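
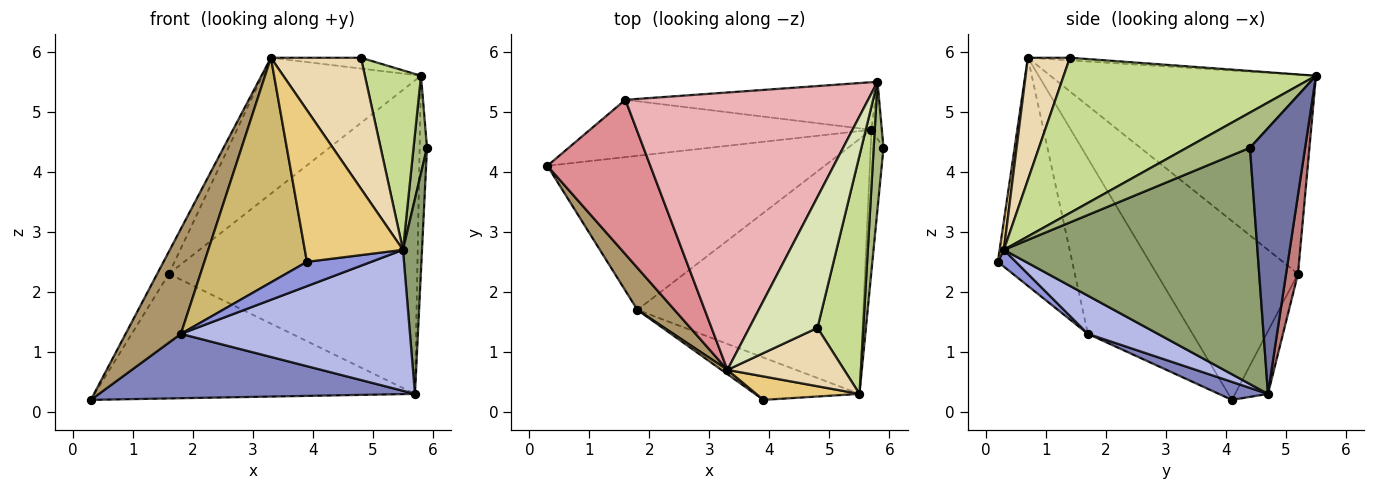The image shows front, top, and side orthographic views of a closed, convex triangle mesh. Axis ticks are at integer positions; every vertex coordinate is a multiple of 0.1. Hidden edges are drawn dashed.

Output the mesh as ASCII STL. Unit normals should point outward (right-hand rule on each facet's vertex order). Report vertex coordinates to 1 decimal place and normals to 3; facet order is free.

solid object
 facet normal 0.990 0.132 -0.039
  outer loop
   vertex 5.8 5.5 5.6
   vertex 5.9 4.4 4.4
   vertex 5.7 4.7 0.3
  endloop
 endfacet
 facet normal 0.060 -0.385 -0.921
  outer loop
   vertex 1.8 1.7 1.3
   vertex 0.3 4.1 0.2
   vertex 5.7 4.7 0.3
  endloop
 endfacet
 facet normal 0.138 -0.494 -0.859
  outer loop
   vertex 5.5 0.3 2.7
   vertex 3.9 0.2 2.5
   vertex 1.8 1.7 1.3
  endloop
 endfacet
 facet normal 0.146 -0.479 -0.866
  outer loop
   vertex 5.5 0.3 2.7
   vertex 1.8 1.7 1.3
   vertex 5.7 4.7 0.3
  endloop
 endfacet
 facet normal 0.996 -0.075 -0.054
  outer loop
   vertex 5.5 0.3 2.7
   vertex 5.7 4.7 0.3
   vertex 5.9 4.4 4.4
  endloop
 endfacet
 facet normal 0.944 -0.201 0.263
  outer loop
   vertex 5.5 0.3 2.7
   vertex 5.9 4.4 4.4
   vertex 5.8 5.5 5.6
  endloop
 endfacet
 facet normal 0.938 -0.209 0.277
  outer loop
   vertex 5.5 0.3 2.7
   vertex 5.8 5.5 5.6
   vertex 4.8 1.4 5.9
  endloop
 endfacet
 facet normal -0.038 0.082 0.996
  outer loop
   vertex 3.3 0.7 5.9
   vertex 4.8 1.4 5.9
   vertex 5.8 5.5 5.6
  endloop
 endfacet
 facet normal -0.869 -0.459 0.184
  outer loop
   vertex 3.3 0.7 5.9
   vertex 0.3 4.1 0.2
   vertex 1.8 1.7 1.3
  endloop
 endfacet
 facet normal -0.587 -0.809 0.015
  outer loop
   vertex 3.3 0.7 5.9
   vertex 1.8 1.7 1.3
   vertex 3.9 0.2 2.5
  endloop
 endfacet
 facet normal 0.043 -0.987 0.153
  outer loop
   vertex 3.3 0.7 5.9
   vertex 3.9 0.2 2.5
   vertex 5.5 0.3 2.7
  endloop
 endfacet
 facet normal 0.392 -0.840 0.375
  outer loop
   vertex 3.3 0.7 5.9
   vertex 5.5 0.3 2.7
   vertex 4.8 1.4 5.9
  endloop
 endfacet
 facet normal -0.093 0.904 -0.416
  outer loop
   vertex 1.6 5.2 2.3
   vertex 5.7 4.7 0.3
   vertex 0.3 4.1 0.2
  endloop
 endfacet
 facet normal 0.047 0.988 -0.150
  outer loop
   vertex 1.6 5.2 2.3
   vertex 5.8 5.5 5.6
   vertex 5.7 4.7 0.3
  endloop
 endfacet
 facet normal -0.864 0.072 0.498
  outer loop
   vertex 1.6 5.2 2.3
   vertex 0.3 4.1 0.2
   vertex 3.3 0.7 5.9
  endloop
 endfacet
 facet normal -0.593 0.354 0.723
  outer loop
   vertex 1.6 5.2 2.3
   vertex 3.3 0.7 5.9
   vertex 5.8 5.5 5.6
  endloop
 endfacet
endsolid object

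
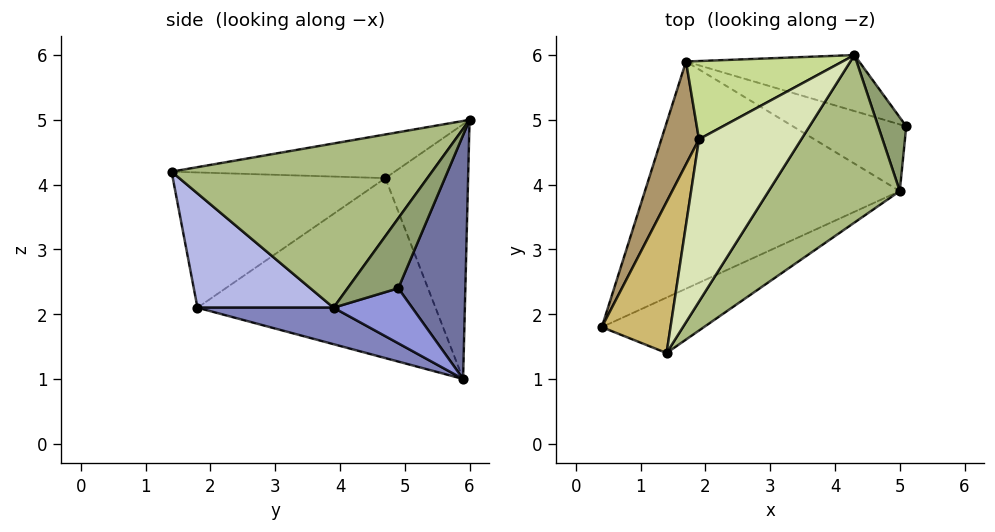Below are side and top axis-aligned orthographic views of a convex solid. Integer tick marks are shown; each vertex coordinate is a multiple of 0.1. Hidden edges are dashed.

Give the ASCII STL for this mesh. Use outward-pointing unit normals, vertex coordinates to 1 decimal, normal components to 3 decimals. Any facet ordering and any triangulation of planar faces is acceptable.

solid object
 facet normal 0.370 0.891 -0.263
  outer loop
   vertex 4.3 6.0 5.0
   vertex 5.1 4.9 2.4
   vertex 1.7 5.9 1.0
  endloop
 endfacet
 facet normal 0.135 -0.297 -0.945
  outer loop
   vertex 5.0 3.9 2.1
   vertex 0.4 1.8 2.1
   vertex 1.7 5.9 1.0
  endloop
 endfacet
 facet normal 0.426 0.221 -0.877
  outer loop
   vertex 5.0 3.9 2.1
   vertex 1.7 5.9 1.0
   vertex 5.1 4.9 2.4
  endloop
 endfacet
 facet normal 0.389 -0.853 -0.348
  outer loop
   vertex 5.0 3.9 2.1
   vertex 1.4 1.4 4.2
   vertex 0.4 1.8 2.1
  endloop
 endfacet
 facet normal 0.909 -0.200 0.365
  outer loop
   vertex 5.0 3.9 2.1
   vertex 5.1 4.9 2.4
   vertex 4.3 6.0 5.0
  endloop
 endfacet
 facet normal 0.670 -0.515 0.535
  outer loop
   vertex 5.0 3.9 2.1
   vertex 4.3 6.0 5.0
   vertex 1.4 1.4 4.2
  endloop
 endfacet
 facet normal -0.543 0.771 0.333
  outer loop
   vertex 1.9 4.7 4.1
   vertex 4.3 6.0 5.0
   vertex 1.7 5.9 1.0
  endloop
 endfacet
 facet normal -0.391 0.087 0.916
  outer loop
   vertex 1.9 4.7 4.1
   vertex 1.4 1.4 4.2
   vertex 4.3 6.0 5.0
  endloop
 endfacet
 facet normal -0.919 0.343 0.192
  outer loop
   vertex 1.9 4.7 4.1
   vertex 1.7 5.9 1.0
   vertex 0.4 1.8 2.1
  endloop
 endfacet
 facet normal -0.882 0.147 0.448
  outer loop
   vertex 1.9 4.7 4.1
   vertex 0.4 1.8 2.1
   vertex 1.4 1.4 4.2
  endloop
 endfacet
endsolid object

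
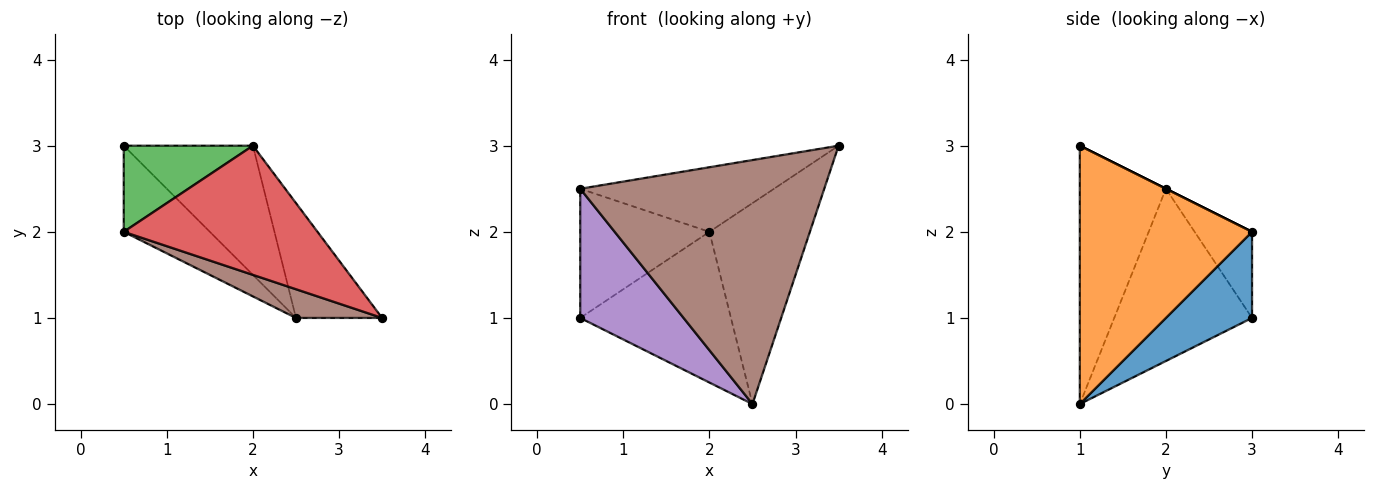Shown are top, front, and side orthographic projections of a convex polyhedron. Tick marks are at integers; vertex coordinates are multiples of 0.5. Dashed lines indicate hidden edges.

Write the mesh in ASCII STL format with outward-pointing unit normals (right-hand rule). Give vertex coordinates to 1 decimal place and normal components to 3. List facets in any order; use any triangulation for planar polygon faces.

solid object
 facet normal 0.398 0.697 -0.597
  outer loop
   vertex 2.5 1.0 0.0
   vertex 0.5 3.0 1.0
   vertex 2.0 3.0 2.0
  endloop
 endfacet
 facet normal 0.830 0.484 -0.277
  outer loop
   vertex 2.5 1.0 0.0
   vertex 2.0 3.0 2.0
   vertex 3.5 1.0 3.0
  endloop
 endfacet
 facet normal -0.347 0.780 0.520
  outer loop
   vertex 0.5 2.0 2.5
   vertex 2.0 3.0 2.0
   vertex 0.5 3.0 1.0
  endloop
 endfacet
 facet normal 0.000 0.447 0.894
  outer loop
   vertex 0.5 2.0 2.5
   vertex 3.5 1.0 3.0
   vertex 2.0 3.0 2.0
  endloop
 endfacet
 facet normal -0.743 -0.557 -0.371
  outer loop
   vertex 0.5 2.0 2.5
   vertex 0.5 3.0 1.0
   vertex 2.5 1.0 0.0
  endloop
 endfacet
 facet normal -0.331 -0.937 0.110
  outer loop
   vertex 0.5 2.0 2.5
   vertex 2.5 1.0 0.0
   vertex 3.5 1.0 3.0
  endloop
 endfacet
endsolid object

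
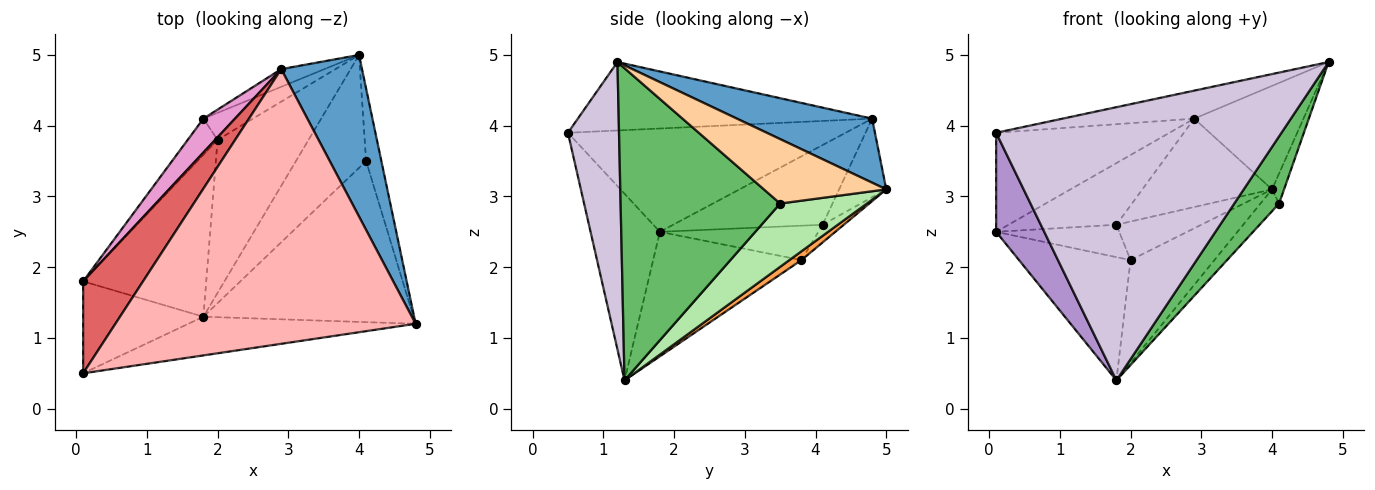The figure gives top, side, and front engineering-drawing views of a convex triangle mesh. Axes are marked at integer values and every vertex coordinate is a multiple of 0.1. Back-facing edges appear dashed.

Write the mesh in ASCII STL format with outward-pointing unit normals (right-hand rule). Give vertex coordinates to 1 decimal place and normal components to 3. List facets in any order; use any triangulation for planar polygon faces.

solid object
 facet normal 0.555 0.449 0.700
  outer loop
   vertex 2.9 4.8 4.1
   vertex 4.8 1.2 4.9
   vertex 4.0 5.0 3.1
  endloop
 endfacet
 facet normal -0.627 0.472 -0.620
  outer loop
   vertex 2.0 3.8 2.1
   vertex 1.8 1.3 0.4
   vertex 0.1 1.8 2.5
  endloop
 endfacet
 facet normal 0.080 0.556 -0.827
  outer loop
   vertex 2.0 3.8 2.1
   vertex 4.0 5.0 3.1
   vertex 1.8 1.3 0.4
  endloop
 endfacet
 facet normal 0.969 0.095 -0.230
  outer loop
   vertex 4.1 3.5 2.9
   vertex 4.0 5.0 3.1
   vertex 4.8 1.2 4.9
  endloop
 endfacet
 facet normal 0.808 -0.227 -0.544
  outer loop
   vertex 4.1 3.5 2.9
   vertex 4.8 1.2 4.9
   vertex 1.8 1.3 0.4
  endloop
 endfacet
 facet normal 0.663 0.142 -0.735
  outer loop
   vertex 4.1 3.5 2.9
   vertex 1.8 1.3 0.4
   vertex 4.0 5.0 3.1
  endloop
 endfacet
 facet normal -0.761 0.475 0.441
  outer loop
   vertex 0.1 0.5 3.9
   vertex 2.9 4.8 4.1
   vertex 0.1 1.8 2.5
  endloop
 endfacet
 facet normal -0.221 0.099 0.970
  outer loop
   vertex 0.1 0.5 3.9
   vertex 4.8 1.2 4.9
   vertex 2.9 4.8 4.1
  endloop
 endfacet
 facet normal -0.726 -0.504 -0.468
  outer loop
   vertex 0.1 0.5 3.9
   vertex 0.1 1.8 2.5
   vertex 1.8 1.3 0.4
  endloop
 endfacet
 facet normal 0.175 -0.975 -0.138
  outer loop
   vertex 0.1 0.5 3.9
   vertex 1.8 1.3 0.4
   vertex 4.8 1.2 4.9
  endloop
 endfacet
 facet normal -0.336 0.924 -0.185
  outer loop
   vertex 1.8 4.1 2.6
   vertex 2.9 4.8 4.1
   vertex 4.0 5.0 3.1
  endloop
 endfacet
 facet normal -0.201 0.803 -0.562
  outer loop
   vertex 1.8 4.1 2.6
   vertex 4.0 5.0 3.1
   vertex 2.0 3.8 2.1
  endloop
 endfacet
 facet normal -0.772 0.557 0.306
  outer loop
   vertex 1.8 4.1 2.6
   vertex 0.1 1.8 2.5
   vertex 2.9 4.8 4.1
  endloop
 endfacet
 facet normal -0.652 0.506 -0.565
  outer loop
   vertex 1.8 4.1 2.6
   vertex 2.0 3.8 2.1
   vertex 0.1 1.8 2.5
  endloop
 endfacet
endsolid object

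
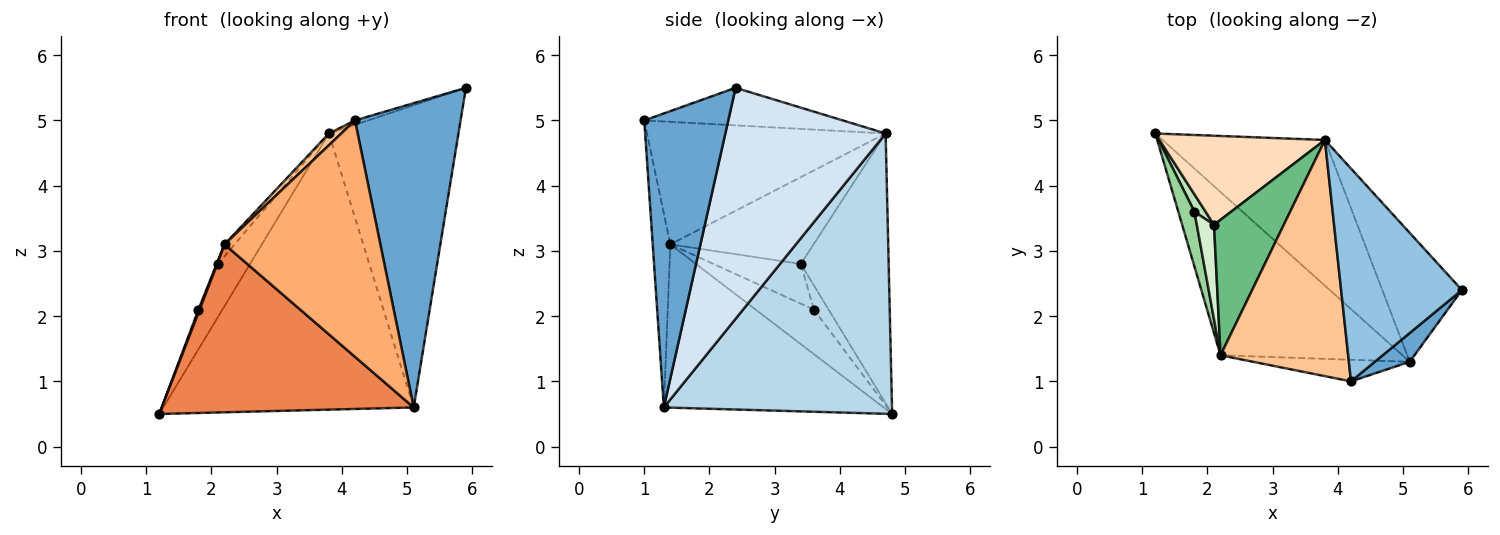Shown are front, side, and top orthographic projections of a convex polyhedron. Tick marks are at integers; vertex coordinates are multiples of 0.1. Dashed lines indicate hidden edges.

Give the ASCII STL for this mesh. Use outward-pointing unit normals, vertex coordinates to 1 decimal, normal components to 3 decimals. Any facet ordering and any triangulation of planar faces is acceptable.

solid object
 facet normal 0.621 -0.780 0.074
  outer loop
   vertex 5.1 1.3 0.6
   vertex 5.9 2.4 5.5
   vertex 4.2 1.0 5.0
  endloop
 endfacet
 facet normal -0.297 0.020 0.955
  outer loop
   vertex 3.8 4.7 4.8
   vertex 4.2 1.0 5.0
   vertex 5.9 2.4 5.5
  endloop
 endfacet
 facet normal 0.627 0.689 -0.363
  outer loop
   vertex 3.8 4.7 4.8
   vertex 5.1 1.3 0.6
   vertex 1.2 4.8 0.5
  endloop
 endfacet
 facet normal 0.751 0.607 -0.259
  outer loop
   vertex 3.8 4.7 4.8
   vertex 5.9 2.4 5.5
   vertex 5.1 1.3 0.6
  endloop
 endfacet
 facet normal -0.530 -0.608 -0.591
  outer loop
   vertex 2.2 1.4 3.1
   vertex 1.2 4.8 0.5
   vertex 5.1 1.3 0.6
  endloop
 endfacet
 facet normal -0.112 -0.990 -0.090
  outer loop
   vertex 2.2 1.4 3.1
   vertex 5.1 1.3 0.6
   vertex 4.2 1.0 5.0
  endloop
 endfacet
 facet normal -0.692 -0.036 0.721
  outer loop
   vertex 2.2 1.4 3.1
   vertex 4.2 1.0 5.0
   vertex 3.8 4.7 4.8
  endloop
 endfacet
 facet normal -0.814 0.297 0.499
  outer loop
   vertex 2.1 3.4 2.8
   vertex 3.8 4.7 4.8
   vertex 1.2 4.8 0.5
  endloop
 endfacet
 facet normal -0.778 0.055 0.626
  outer loop
   vertex 2.1 3.4 2.8
   vertex 2.2 1.4 3.1
   vertex 3.8 4.7 4.8
  endloop
 endfacet
 facet normal -0.940 -0.016 0.340
  outer loop
   vertex 1.8 3.6 2.1
   vertex 1.2 4.8 0.5
   vertex 2.2 1.4 3.1
  endloop
 endfacet
 facet normal -0.903 0.104 0.417
  outer loop
   vertex 1.8 3.6 2.1
   vertex 2.1 3.4 2.8
   vertex 1.2 4.8 0.5
  endloop
 endfacet
 facet normal -0.918 0.014 0.397
  outer loop
   vertex 1.8 3.6 2.1
   vertex 2.2 1.4 3.1
   vertex 2.1 3.4 2.8
  endloop
 endfacet
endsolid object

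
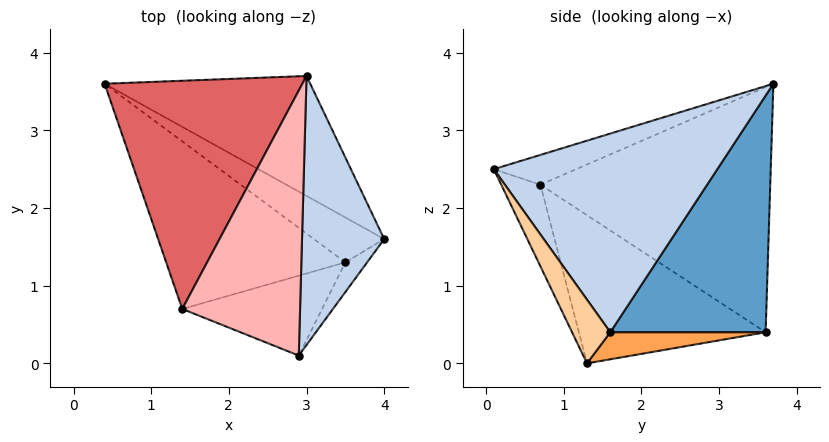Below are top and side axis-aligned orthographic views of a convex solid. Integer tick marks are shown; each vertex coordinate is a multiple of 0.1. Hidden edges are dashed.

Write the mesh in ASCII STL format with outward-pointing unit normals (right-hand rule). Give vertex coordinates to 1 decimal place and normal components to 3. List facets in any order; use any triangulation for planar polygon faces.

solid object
 facet normal 0.447 0.805 -0.389
  outer loop
   vertex 3.0 3.7 3.6
   vertex 4.0 1.6 0.4
   vertex 0.4 3.6 0.4
  endloop
 endfacet
 facet normal 0.915 -0.141 0.378
  outer loop
   vertex 3.0 3.7 3.6
   vertex 2.9 0.1 2.5
   vertex 4.0 1.6 0.4
  endloop
 endfacet
 facet normal 0.302 0.543 -0.784
  outer loop
   vertex 3.5 1.3 0.0
   vertex 0.4 3.6 0.4
   vertex 4.0 1.6 0.4
  endloop
 endfacet
 facet normal 0.622 -0.754 -0.212
  outer loop
   vertex 3.5 1.3 0.0
   vertex 4.0 1.6 0.4
   vertex 2.9 0.1 2.5
  endloop
 endfacet
 facet normal -0.516 -0.587 -0.624
  outer loop
   vertex 1.4 0.7 2.3
   vertex 0.4 3.6 0.4
   vertex 3.5 1.3 0.0
  endloop
 endfacet
 facet normal -0.273 -0.840 -0.469
  outer loop
   vertex 1.4 0.7 2.3
   vertex 3.5 1.3 0.0
   vertex 2.9 0.1 2.5
  endloop
 endfacet
 facet normal -0.770 0.142 0.622
  outer loop
   vertex 1.4 0.7 2.3
   vertex 3.0 3.7 3.6
   vertex 0.4 3.6 0.4
  endloop
 endfacet
 facet normal -0.235 -0.278 0.931
  outer loop
   vertex 1.4 0.7 2.3
   vertex 2.9 0.1 2.5
   vertex 3.0 3.7 3.6
  endloop
 endfacet
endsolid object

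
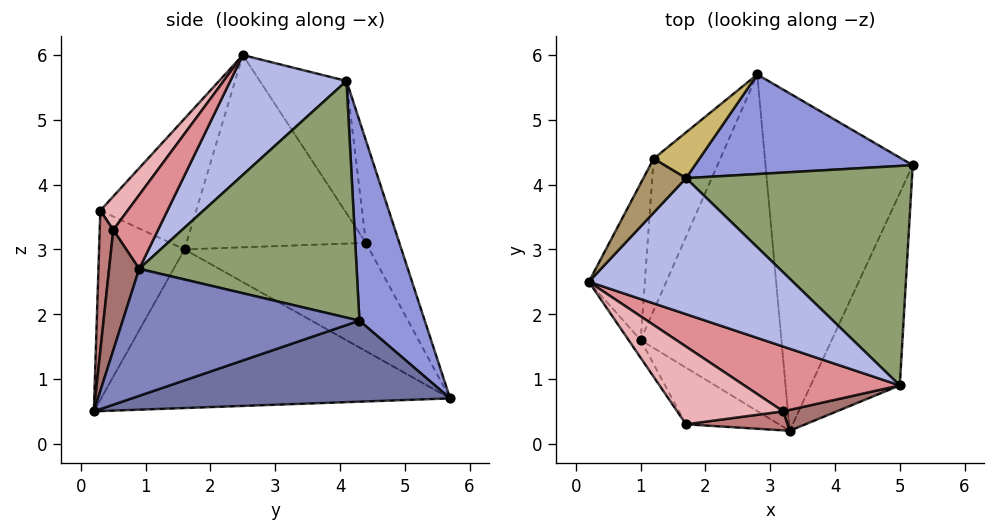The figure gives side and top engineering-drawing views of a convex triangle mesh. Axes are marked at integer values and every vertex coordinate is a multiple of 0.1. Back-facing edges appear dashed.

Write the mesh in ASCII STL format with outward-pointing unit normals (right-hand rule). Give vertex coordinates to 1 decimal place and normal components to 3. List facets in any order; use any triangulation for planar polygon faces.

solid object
 facet normal 0.481 0.075 -0.874
  outer loop
   vertex 2.8 5.7 0.7
   vertex 5.2 4.3 1.9
   vertex 3.3 0.2 0.5
  endloop
 endfacet
 facet normal 0.805 -0.180 -0.565
  outer loop
   vertex 5.0 0.9 2.7
   vertex 3.3 0.2 0.5
   vertex 5.2 4.3 1.9
  endloop
 endfacet
 facet normal 0.330 0.873 0.359
  outer loop
   vertex 1.7 4.1 5.6
   vertex 5.2 4.3 1.9
   vertex 2.8 5.7 0.7
  endloop
 endfacet
 facet normal 0.490 -0.251 0.835
  outer loop
   vertex 1.7 4.1 5.6
   vertex 0.2 2.5 6.0
   vertex 5.0 0.9 2.7
  endloop
 endfacet
 facet normal 0.718 0.119 0.686
  outer loop
   vertex 1.7 4.1 5.6
   vertex 5.0 0.9 2.7
   vertex 5.2 4.3 1.9
  endloop
 endfacet
 facet normal -0.747 -0.044 -0.663
  outer loop
   vertex 1.0 1.6 3.0
   vertex 2.8 5.7 0.7
   vertex 3.3 0.2 0.5
  endloop
 endfacet
 facet normal -0.862 -0.501 -0.080
  outer loop
   vertex 1.7 0.3 3.6
   vertex 0.2 2.5 6.0
   vertex 1.0 1.6 3.0
  endloop
 endfacet
 facet normal -0.740 -0.566 -0.364
  outer loop
   vertex 1.7 0.3 3.6
   vertex 1.0 1.6 3.0
   vertex 3.3 0.2 0.5
  endloop
 endfacet
 facet normal -0.684 0.696 0.220
  outer loop
   vertex 1.2 4.4 3.1
   vertex 0.2 2.5 6.0
   vertex 1.7 4.1 5.6
  endloop
 endfacet
 facet normal -0.429 0.883 0.192
  outer loop
   vertex 1.2 4.4 3.1
   vertex 1.7 4.1 5.6
   vertex 2.8 5.7 0.7
  endloop
 endfacet
 facet normal -0.957 0.078 -0.279
  outer loop
   vertex 1.2 4.4 3.1
   vertex 1.0 1.6 3.0
   vertex 0.2 2.5 6.0
  endloop
 endfacet
 facet normal -0.849 0.079 -0.523
  outer loop
   vertex 1.2 4.4 3.1
   vertex 2.8 5.7 0.7
   vertex 1.0 1.6 3.0
  endloop
 endfacet
 facet normal 0.251 -0.961 0.112
  outer loop
   vertex 3.2 0.5 3.3
   vertex 3.3 0.2 0.5
   vertex 5.0 0.9 2.7
  endloop
 endfacet
 facet normal 0.153 -0.982 0.111
  outer loop
   vertex 3.2 0.5 3.3
   vertex 1.7 0.3 3.6
   vertex 3.3 0.2 0.5
  endloop
 endfacet
 facet normal 0.372 -0.499 0.783
  outer loop
   vertex 3.2 0.5 3.3
   vertex 5.0 0.9 2.7
   vertex 0.2 2.5 6.0
  endloop
 endfacet
 facet normal 0.232 -0.641 0.732
  outer loop
   vertex 3.2 0.5 3.3
   vertex 0.2 2.5 6.0
   vertex 1.7 0.3 3.6
  endloop
 endfacet
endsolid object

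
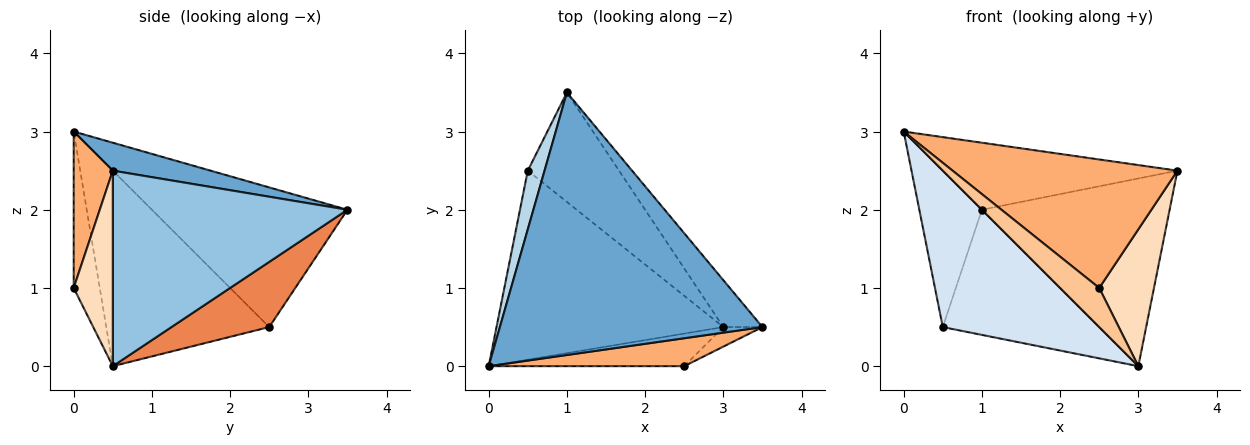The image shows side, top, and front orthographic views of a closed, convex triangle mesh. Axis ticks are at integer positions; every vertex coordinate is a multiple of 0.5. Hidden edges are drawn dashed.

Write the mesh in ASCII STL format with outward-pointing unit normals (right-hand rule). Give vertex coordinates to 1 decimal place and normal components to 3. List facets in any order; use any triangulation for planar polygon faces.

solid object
 facet normal 0.103 0.246 0.964
  outer loop
   vertex 1.0 3.5 2.0
   vertex 0.0 0.0 3.0
   vertex 3.5 0.5 2.5
  endloop
 endfacet
 facet normal 0.772 0.617 -0.154
  outer loop
   vertex 3.0 0.5 0.0
   vertex 1.0 3.5 2.0
   vertex 3.5 0.5 2.5
  endloop
 endfacet
 facet normal -0.946 0.303 0.114
  outer loop
   vertex 0.5 2.5 0.5
   vertex 0.0 0.0 3.0
   vertex 1.0 3.5 2.0
  endloop
 endfacet
 facet normal -0.553 -0.531 -0.642
  outer loop
   vertex 0.5 2.5 0.5
   vertex 3.0 0.5 0.0
   vertex 0.0 0.0 3.0
  endloop
 endfacet
 facet normal 0.426 0.681 -0.596
  outer loop
   vertex 0.5 2.5 0.5
   vertex 1.0 3.5 2.0
   vertex 3.0 0.5 0.0
  endloop
 endfacet
 facet normal 0.168 -0.963 0.209
  outer loop
   vertex 2.5 0.0 1.0
   vertex 3.5 0.5 2.5
   vertex 0.0 0.0 3.0
  endloop
 endfacet
 facet normal -0.456 -0.684 -0.570
  outer loop
   vertex 2.5 0.0 1.0
   vertex 0.0 0.0 3.0
   vertex 3.0 0.5 0.0
  endloop
 endfacet
 facet normal 0.577 -0.808 -0.115
  outer loop
   vertex 2.5 0.0 1.0
   vertex 3.0 0.5 0.0
   vertex 3.5 0.5 2.5
  endloop
 endfacet
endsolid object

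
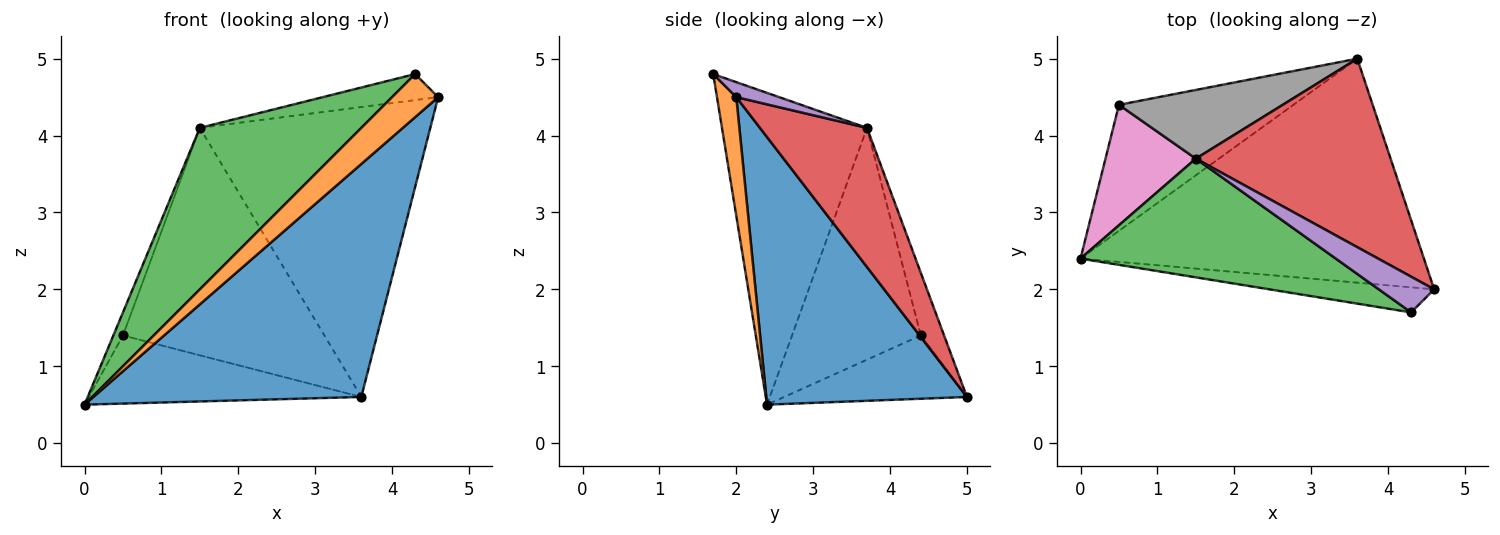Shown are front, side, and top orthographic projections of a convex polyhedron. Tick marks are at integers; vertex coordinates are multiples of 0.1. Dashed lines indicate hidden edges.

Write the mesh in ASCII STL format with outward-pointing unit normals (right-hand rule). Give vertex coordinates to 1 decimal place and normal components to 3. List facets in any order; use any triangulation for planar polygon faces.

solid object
 facet normal 0.475 -0.634 -0.610
  outer loop
   vertex 3.6 5.0 0.6
   vertex 4.6 2.0 4.5
   vertex 0.0 2.4 0.5
  endloop
 endfacet
 facet normal 0.340 -0.813 -0.473
  outer loop
   vertex 4.3 1.7 4.8
   vertex 0.0 2.4 0.5
   vertex 4.6 2.0 4.5
  endloop
 endfacet
 facet normal -0.586 -0.653 0.480
  outer loop
   vertex 1.5 3.7 4.1
   vertex 0.0 2.4 0.5
   vertex 4.3 1.7 4.8
  endloop
 endfacet
 facet normal 0.363 0.781 0.508
  outer loop
   vertex 1.5 3.7 4.1
   vertex 4.6 2.0 4.5
   vertex 3.6 5.0 0.6
  endloop
 endfacet
 facet normal 0.214 0.576 0.789
  outer loop
   vertex 1.5 3.7 4.1
   vertex 4.3 1.7 4.8
   vertex 4.6 2.0 4.5
  endloop
 endfacet
 facet normal -0.304 0.453 -0.838
  outer loop
   vertex 0.5 4.4 1.4
   vertex 3.6 5.0 0.6
   vertex 0.0 2.4 0.5
  endloop
 endfacet
 facet normal -0.929 0.069 0.362
  outer loop
   vertex 0.5 4.4 1.4
   vertex 0.0 2.4 0.5
   vertex 1.5 3.7 4.1
  endloop
 endfacet
 facet normal -0.110 0.951 0.287
  outer loop
   vertex 0.5 4.4 1.4
   vertex 1.5 3.7 4.1
   vertex 3.6 5.0 0.6
  endloop
 endfacet
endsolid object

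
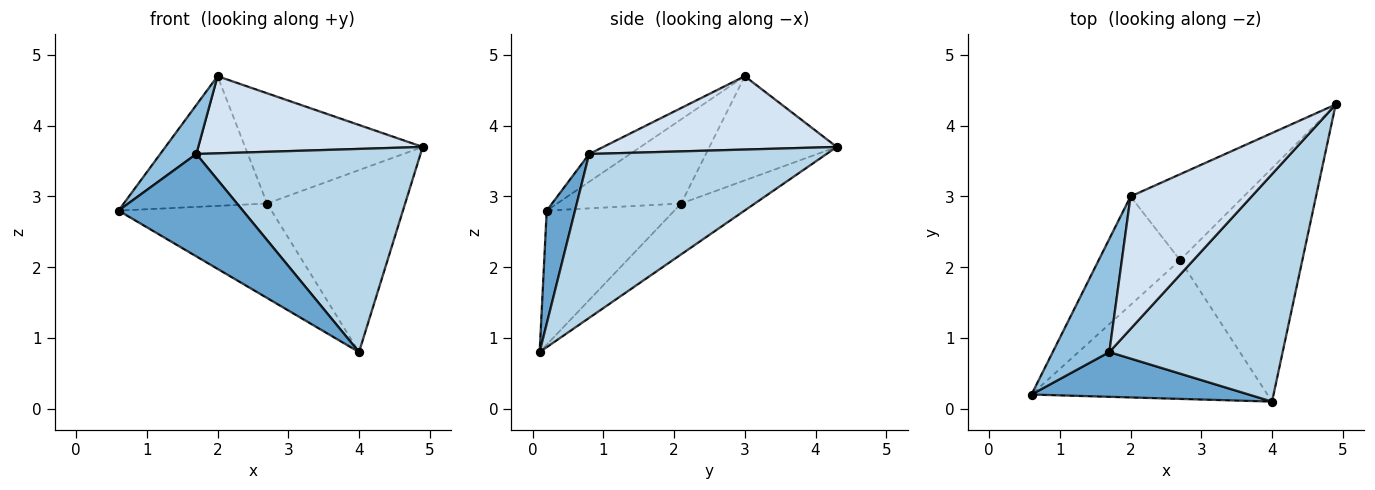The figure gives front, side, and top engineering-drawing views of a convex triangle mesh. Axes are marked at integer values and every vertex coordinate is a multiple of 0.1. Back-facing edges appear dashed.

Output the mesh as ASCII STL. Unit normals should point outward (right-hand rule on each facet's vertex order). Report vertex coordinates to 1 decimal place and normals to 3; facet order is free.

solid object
 facet normal 0.204 -0.897 0.392
  outer loop
   vertex 1.7 0.8 3.6
   vertex 0.6 0.2 2.8
   vertex 4.0 0.1 0.8
  endloop
 endfacet
 facet normal -0.411 -0.362 0.837
  outer loop
   vertex 1.7 0.8 3.6
   vertex 2.0 3.0 4.7
   vertex 0.6 0.2 2.8
  endloop
 endfacet
 facet normal 0.576 -0.544 0.610
  outer loop
   vertex 1.7 0.8 3.6
   vertex 4.0 0.1 0.8
   vertex 4.9 4.3 3.7
  endloop
 endfacet
 facet normal 0.464 -0.446 0.765
  outer loop
   vertex 1.7 0.8 3.6
   vertex 4.9 4.3 3.7
   vertex 2.0 3.0 4.7
  endloop
 endfacet
 facet normal -0.425 0.509 -0.748
  outer loop
   vertex 2.7 2.1 2.9
   vertex 4.0 0.1 0.8
   vertex 0.6 0.2 2.8
  endloop
 endfacet
 facet normal -0.312 0.584 -0.749
  outer loop
   vertex 2.7 2.1 2.9
   vertex 4.9 4.3 3.7
   vertex 4.0 0.1 0.8
  endloop
 endfacet
 facet normal -0.553 0.639 -0.535
  outer loop
   vertex 2.7 2.1 2.9
   vertex 0.6 0.2 2.8
   vertex 2.0 3.0 4.7
  endloop
 endfacet
 facet normal -0.492 0.687 -0.535
  outer loop
   vertex 2.7 2.1 2.9
   vertex 2.0 3.0 4.7
   vertex 4.9 4.3 3.7
  endloop
 endfacet
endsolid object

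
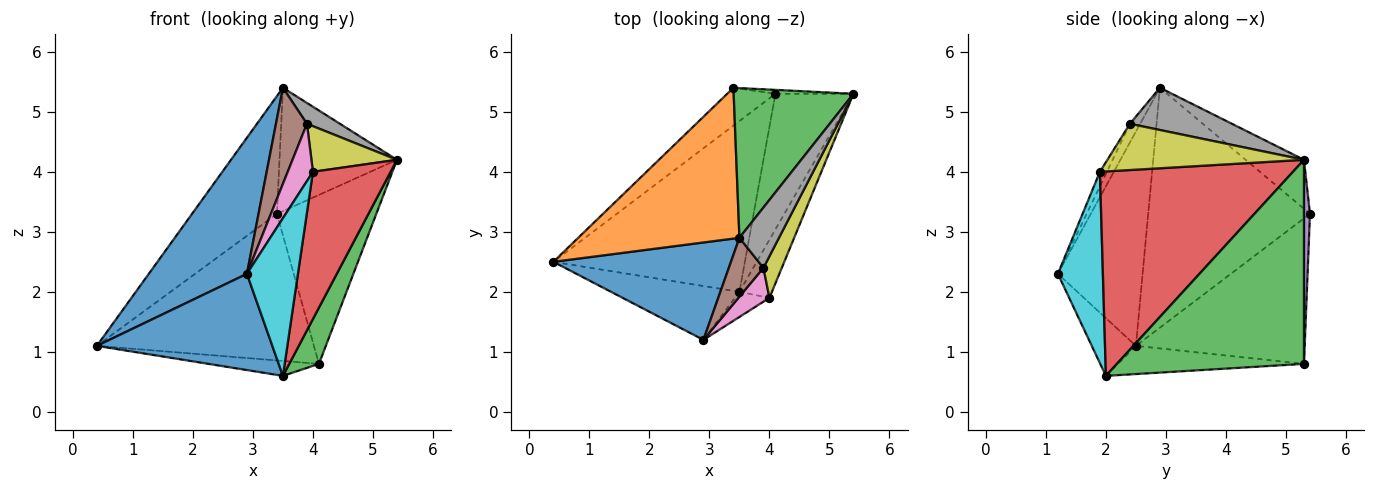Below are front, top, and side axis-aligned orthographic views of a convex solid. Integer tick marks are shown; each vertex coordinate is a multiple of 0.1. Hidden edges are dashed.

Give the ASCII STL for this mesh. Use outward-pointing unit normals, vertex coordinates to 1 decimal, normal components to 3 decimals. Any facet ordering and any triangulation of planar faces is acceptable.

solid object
 facet normal -0.575 -0.666 0.476
  outer loop
   vertex 3.5 2.9 5.4
   vertex 0.4 2.5 1.1
   vertex 2.9 1.2 2.3
  endloop
 endfacet
 facet normal -0.761 0.399 0.511
  outer loop
   vertex 3.4 5.4 3.3
   vertex 0.4 2.5 1.1
   vertex 3.5 2.9 5.4
  endloop
 endfacet
 facet normal -0.301 0.606 0.736
  outer loop
   vertex 3.4 5.4 3.3
   vertex 3.5 2.9 5.4
   vertex 5.4 5.3 4.2
  endloop
 endfacet
 facet normal -0.602 0.774 -0.199
  outer loop
   vertex 3.4 5.4 3.3
   vertex 4.1 5.3 0.8
   vertex 0.4 2.5 1.1
  endloop
 endfacet
 facet normal 0.060 0.998 -0.023
  outer loop
   vertex 3.4 5.4 3.3
   vertex 5.4 5.3 4.2
   vertex 4.1 5.3 0.8
  endloop
 endfacet
 facet normal -0.272 -0.821 0.503
  outer loop
   vertex 3.9 2.4 4.8
   vertex 3.5 2.9 5.4
   vertex 2.9 1.2 2.3
  endloop
 endfacet
 facet normal -0.231 -0.838 0.495
  outer loop
   vertex 3.9 2.4 4.8
   vertex 2.9 1.2 2.3
   vertex 4.0 1.9 4.0
  endloop
 endfacet
 facet normal 0.710 -0.230 0.665
  outer loop
   vertex 3.9 2.4 4.8
   vertex 5.4 5.3 4.2
   vertex 3.5 2.9 5.4
  endloop
 endfacet
 facet normal 0.862 -0.375 0.342
  outer loop
   vertex 3.9 2.4 4.8
   vertex 4.0 1.9 4.0
   vertex 5.4 5.3 4.2
  endloop
 endfacet
 facet normal 0.657 -0.745 -0.119
  outer loop
   vertex 3.5 2.0 0.6
   vertex 4.0 1.9 4.0
   vertex 2.9 1.2 2.3
  endloop
 endfacet
 facet normal -0.214 -0.852 -0.477
  outer loop
   vertex 3.5 2.0 0.6
   vertex 2.9 1.2 2.3
   vertex 0.4 2.5 1.1
  endloop
 endfacet
 facet normal -0.145 0.086 -0.986
  outer loop
   vertex 3.5 2.0 0.6
   vertex 0.4 2.5 1.1
   vertex 4.1 5.3 0.8
  endloop
 endfacet
 facet normal 0.924 -0.147 -0.353
  outer loop
   vertex 3.5 2.0 0.6
   vertex 4.1 5.3 0.8
   vertex 5.4 5.3 4.2
  endloop
 endfacet
 facet normal 0.918 -0.369 -0.146
  outer loop
   vertex 3.5 2.0 0.6
   vertex 5.4 5.3 4.2
   vertex 4.0 1.9 4.0
  endloop
 endfacet
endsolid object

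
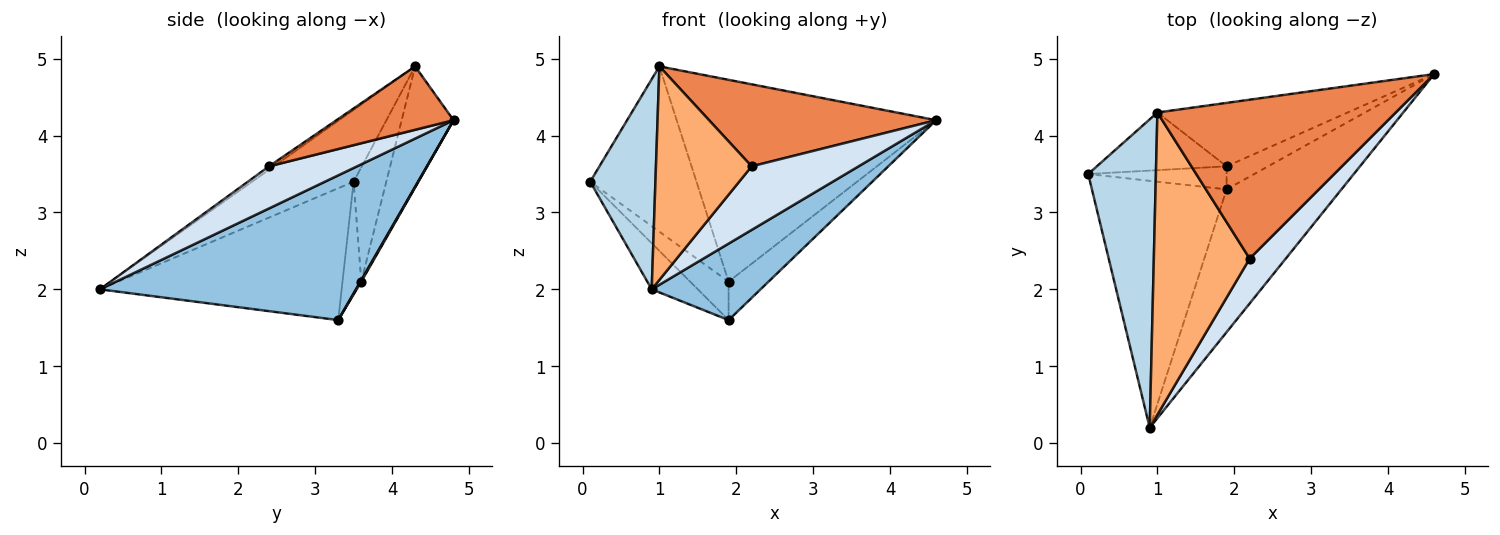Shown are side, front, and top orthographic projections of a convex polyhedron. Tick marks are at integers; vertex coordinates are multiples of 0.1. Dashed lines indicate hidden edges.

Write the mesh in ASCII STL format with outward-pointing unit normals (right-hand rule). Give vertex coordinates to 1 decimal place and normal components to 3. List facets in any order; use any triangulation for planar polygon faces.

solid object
 facet normal -0.693 0.132 -0.708
  outer loop
   vertex 1.9 3.3 1.6
   vertex 0.9 0.2 2.0
   vertex 0.1 3.5 3.4
  endloop
 endfacet
 facet normal 0.743 -0.316 -0.590
  outer loop
   vertex 1.9 3.3 1.6
   vertex 4.6 4.8 4.2
   vertex 0.9 0.2 2.0
  endloop
 endfacet
 facet normal -0.659 -0.423 0.621
  outer loop
   vertex 1.0 4.3 4.9
   vertex 0.1 3.5 3.4
   vertex 0.9 0.2 2.0
  endloop
 endfacet
 facet normal 0.558 -0.678 0.478
  outer loop
   vertex 2.2 2.4 3.6
   vertex 0.9 0.2 2.0
   vertex 4.6 4.8 4.2
  endloop
 endfacet
 facet normal 0.230 -0.446 0.865
  outer loop
   vertex 2.2 2.4 3.6
   vertex 4.6 4.8 4.2
   vertex 1.0 4.3 4.9
  endloop
 endfacet
 facet normal -0.029 -0.577 0.816
  outer loop
   vertex 2.2 2.4 3.6
   vertex 1.0 4.3 4.9
   vertex 0.9 0.2 2.0
  endloop
 endfacet
 facet normal 0.019 0.857 -0.514
  outer loop
   vertex 1.9 3.6 2.1
   vertex 4.6 4.8 4.2
   vertex 1.9 3.3 1.6
  endloop
 endfacet
 facet normal -0.187 0.937 -0.295
  outer loop
   vertex 1.9 3.6 2.1
   vertex 1.0 4.3 4.9
   vertex 4.6 4.8 4.2
  endloop
 endfacet
 facet normal -0.387 0.791 -0.474
  outer loop
   vertex 1.9 3.6 2.1
   vertex 1.9 3.3 1.6
   vertex 0.1 3.5 3.4
  endloop
 endfacet
 facet normal -0.279 0.907 -0.316
  outer loop
   vertex 1.9 3.6 2.1
   vertex 0.1 3.5 3.4
   vertex 1.0 4.3 4.9
  endloop
 endfacet
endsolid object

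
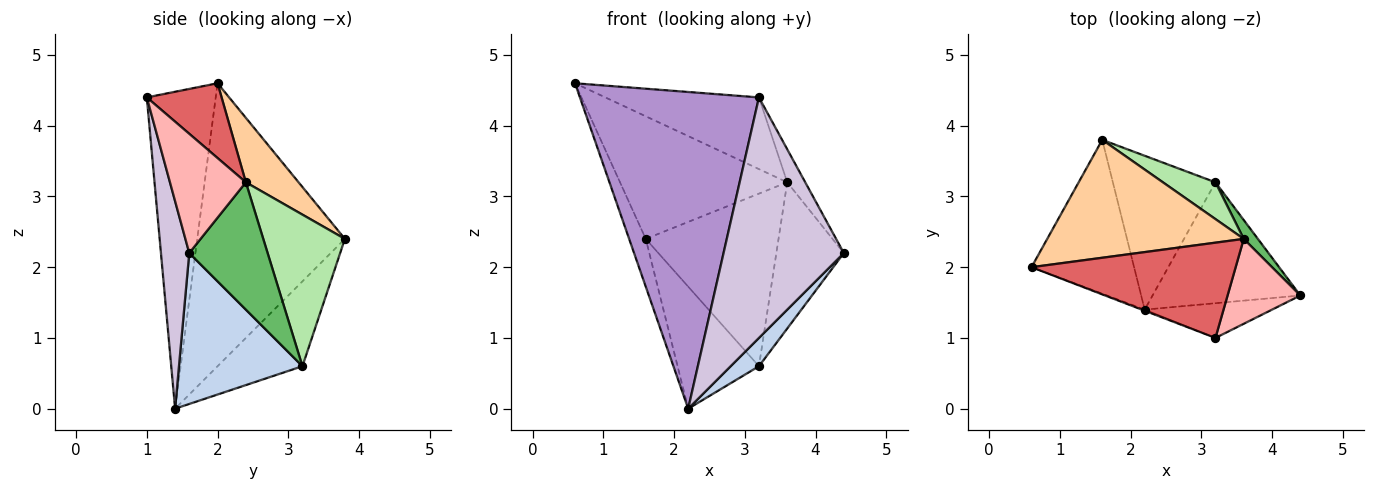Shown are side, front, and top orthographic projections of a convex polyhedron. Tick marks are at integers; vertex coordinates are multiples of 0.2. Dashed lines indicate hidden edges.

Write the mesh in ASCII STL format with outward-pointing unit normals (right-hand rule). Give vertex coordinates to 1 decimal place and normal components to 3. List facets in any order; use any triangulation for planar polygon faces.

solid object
 facet normal -0.935 0.105 -0.339
  outer loop
   vertex 2.2 1.4 0.0
   vertex 0.6 2.0 4.6
   vertex 1.6 3.8 2.4
  endloop
 endfacet
 facet normal 0.705 -0.162 -0.690
  outer loop
   vertex 3.2 3.2 0.6
   vertex 4.4 1.6 2.2
   vertex 2.2 1.4 0.0
  endloop
 endfacet
 facet normal -0.544 0.521 -0.657
  outer loop
   vertex 3.2 3.2 0.6
   vertex 2.2 1.4 0.0
   vertex 1.6 3.8 2.4
  endloop
 endfacet
 facet normal 0.222 0.703 0.676
  outer loop
   vertex 3.6 2.4 3.2
   vertex 1.6 3.8 2.4
   vertex 0.6 2.0 4.6
  endloop
 endfacet
 facet normal 0.755 0.650 0.084
  outer loop
   vertex 3.6 2.4 3.2
   vertex 4.4 1.6 2.2
   vertex 3.2 3.2 0.6
  endloop
 endfacet
 facet normal 0.515 0.838 0.179
  outer loop
   vertex 3.6 2.4 3.2
   vertex 3.2 3.2 0.6
   vertex 1.6 3.8 2.4
  endloop
 endfacet
 facet normal 0.281 0.577 0.767
  outer loop
   vertex 3.2 1.0 4.4
   vertex 3.6 2.4 3.2
   vertex 0.6 2.0 4.6
  endloop
 endfacet
 facet normal 0.837 0.199 0.510
  outer loop
   vertex 3.2 1.0 4.4
   vertex 4.4 1.6 2.2
   vertex 3.6 2.4 3.2
  endloop
 endfacet
 facet normal -0.359 -0.933 -0.003
  outer loop
   vertex 3.2 1.0 4.4
   vertex 0.6 2.0 4.6
   vertex 2.2 1.4 0.0
  endloop
 endfacet
 facet normal 0.227 -0.964 -0.139
  outer loop
   vertex 3.2 1.0 4.4
   vertex 2.2 1.4 0.0
   vertex 4.4 1.6 2.2
  endloop
 endfacet
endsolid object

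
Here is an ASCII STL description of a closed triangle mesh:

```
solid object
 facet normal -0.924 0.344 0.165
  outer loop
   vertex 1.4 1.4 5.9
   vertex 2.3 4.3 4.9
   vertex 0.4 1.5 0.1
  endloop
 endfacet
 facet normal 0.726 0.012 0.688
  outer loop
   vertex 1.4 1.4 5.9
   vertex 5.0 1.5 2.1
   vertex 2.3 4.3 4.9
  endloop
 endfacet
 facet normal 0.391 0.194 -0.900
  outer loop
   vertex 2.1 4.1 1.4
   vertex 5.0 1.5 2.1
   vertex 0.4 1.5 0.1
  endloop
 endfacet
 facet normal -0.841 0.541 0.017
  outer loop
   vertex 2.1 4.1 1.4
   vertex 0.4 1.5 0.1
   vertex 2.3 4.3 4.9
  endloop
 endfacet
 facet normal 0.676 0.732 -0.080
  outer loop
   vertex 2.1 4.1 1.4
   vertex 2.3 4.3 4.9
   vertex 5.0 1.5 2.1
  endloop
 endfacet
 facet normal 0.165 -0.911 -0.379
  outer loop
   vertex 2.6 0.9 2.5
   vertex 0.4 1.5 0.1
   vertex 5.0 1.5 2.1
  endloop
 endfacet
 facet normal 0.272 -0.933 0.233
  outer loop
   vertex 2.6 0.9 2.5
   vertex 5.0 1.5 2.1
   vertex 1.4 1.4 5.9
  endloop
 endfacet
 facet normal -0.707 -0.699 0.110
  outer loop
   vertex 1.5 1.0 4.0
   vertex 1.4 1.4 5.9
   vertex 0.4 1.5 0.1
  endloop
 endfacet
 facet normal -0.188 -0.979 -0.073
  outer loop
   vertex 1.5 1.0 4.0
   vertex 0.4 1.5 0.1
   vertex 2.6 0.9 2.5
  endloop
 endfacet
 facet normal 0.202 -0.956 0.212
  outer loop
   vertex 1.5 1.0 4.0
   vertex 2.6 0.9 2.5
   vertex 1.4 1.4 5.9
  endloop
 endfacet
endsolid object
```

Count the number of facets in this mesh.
10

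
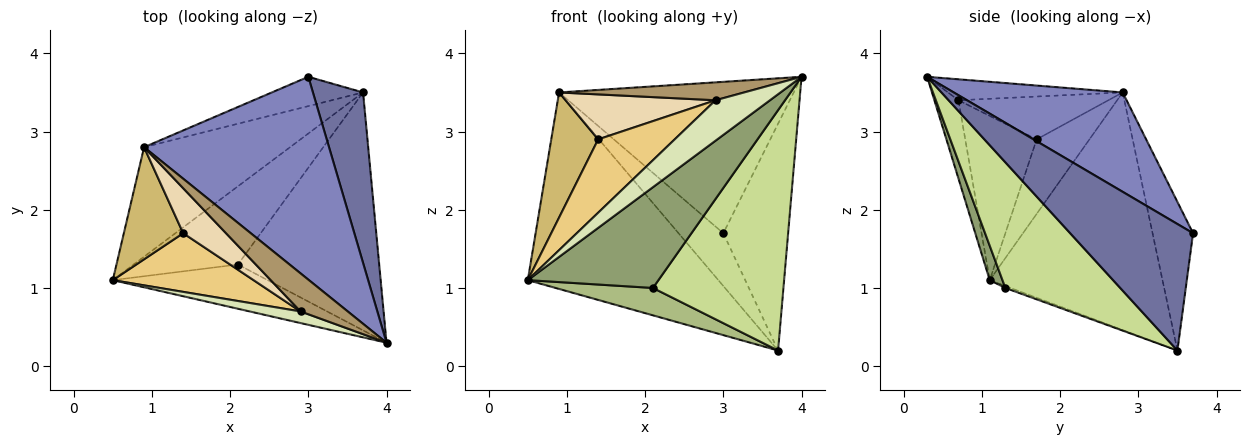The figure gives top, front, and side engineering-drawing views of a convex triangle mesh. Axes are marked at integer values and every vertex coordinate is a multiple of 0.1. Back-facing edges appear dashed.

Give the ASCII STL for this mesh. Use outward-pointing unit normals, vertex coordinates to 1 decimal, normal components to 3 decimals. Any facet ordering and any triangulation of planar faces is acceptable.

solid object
 facet normal 0.835 0.440 0.331
  outer loop
   vertex 3.7 3.5 0.2
   vertex 3.0 3.7 1.7
   vertex 4.0 0.3 3.7
  endloop
 endfacet
 facet normal 0.396 0.549 0.736
  outer loop
   vertex 0.9 2.8 3.5
   vertex 4.0 0.3 3.7
   vertex 3.0 3.7 1.7
  endloop
 endfacet
 facet normal -0.621 0.685 -0.382
  outer loop
   vertex 0.9 2.8 3.5
   vertex 3.7 3.5 0.2
   vertex 0.5 1.1 1.1
  endloop
 endfacet
 facet normal -0.620 0.686 -0.381
  outer loop
   vertex 0.9 2.8 3.5
   vertex 3.0 3.7 1.7
   vertex 3.7 3.5 0.2
  endloop
 endfacet
 facet normal 0.089 -0.912 -0.400
  outer loop
   vertex 2.1 1.3 1.0
   vertex 4.0 0.3 3.7
   vertex 0.5 1.1 1.1
  endloop
 endfacet
 facet normal -0.018 -0.330 -0.944
  outer loop
   vertex 2.1 1.3 1.0
   vertex 0.5 1.1 1.1
   vertex 3.7 3.5 0.2
  endloop
 endfacet
 facet normal 0.530 -0.603 -0.596
  outer loop
   vertex 2.1 1.3 1.0
   vertex 3.7 3.5 0.2
   vertex 4.0 0.3 3.7
  endloop
 endfacet
 facet normal -0.391 -0.885 0.254
  outer loop
   vertex 2.9 0.7 3.4
   vertex 0.5 1.1 1.1
   vertex 4.0 0.3 3.7
  endloop
 endfacet
 facet normal -0.373 -0.395 0.840
  outer loop
   vertex 2.9 0.7 3.4
   vertex 4.0 0.3 3.7
   vertex 0.9 2.8 3.5
  endloop
 endfacet
 facet normal -0.642 -0.571 0.511
  outer loop
   vertex 1.4 1.7 2.9
   vertex 0.9 2.8 3.5
   vertex 0.5 1.1 1.1
  endloop
 endfacet
 facet normal -0.589 -0.631 0.505
  outer loop
   vertex 1.4 1.7 2.9
   vertex 0.5 1.1 1.1
   vertex 2.9 0.7 3.4
  endloop
 endfacet
 facet normal -0.577 -0.577 0.577
  outer loop
   vertex 1.4 1.7 2.9
   vertex 2.9 0.7 3.4
   vertex 0.9 2.8 3.5
  endloop
 endfacet
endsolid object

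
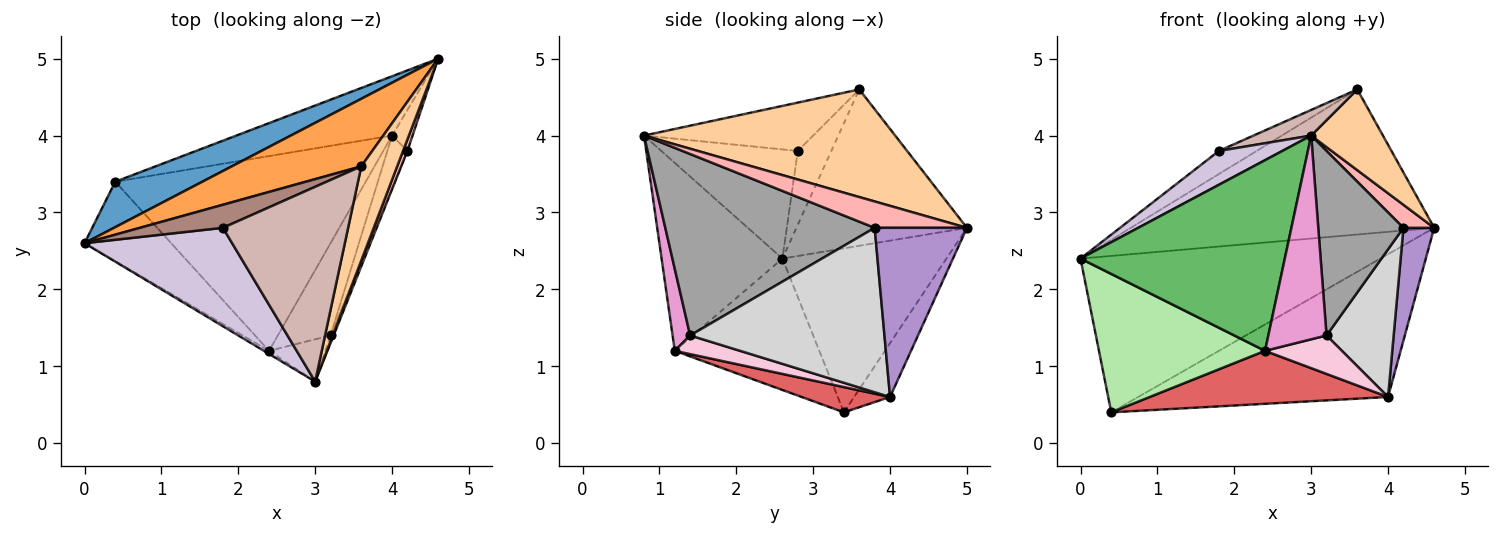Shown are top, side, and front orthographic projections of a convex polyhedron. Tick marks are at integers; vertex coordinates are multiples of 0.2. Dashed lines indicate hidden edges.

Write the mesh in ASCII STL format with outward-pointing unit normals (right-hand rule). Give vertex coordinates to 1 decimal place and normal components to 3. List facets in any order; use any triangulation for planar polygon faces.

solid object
 facet normal -0.465 0.850 0.247
  outer loop
   vertex 0.4 3.4 0.4
   vertex 0.0 2.6 2.4
   vertex 4.6 5.0 2.8
  endloop
 endfacet
 facet normal -0.131 0.915 -0.380
  outer loop
   vertex 4.0 4.0 0.6
   vertex 0.4 3.4 0.4
   vertex 4.6 5.0 2.8
  endloop
 endfacet
 facet normal -0.454 0.808 0.376
  outer loop
   vertex 3.6 3.6 4.6
   vertex 4.6 5.0 2.8
   vertex 0.0 2.6 2.4
  endloop
 endfacet
 facet normal 0.916 -0.262 0.305
  outer loop
   vertex 3.6 3.6 4.6
   vertex 3.0 0.8 4.0
   vertex 4.6 5.0 2.8
  endloop
 endfacet
 facet normal -0.509 -0.861 -0.014
  outer loop
   vertex 2.4 1.2 1.2
   vertex 3.0 0.8 4.0
   vertex 0.0 2.6 2.4
  endloop
 endfacet
 facet normal -0.602 -0.692 -0.397
  outer loop
   vertex 2.4 1.2 1.2
   vertex 0.0 2.6 2.4
   vertex 0.4 3.4 0.4
  endloop
 endfacet
 facet normal 0.097 -0.261 -0.960
  outer loop
   vertex 2.4 1.2 1.2
   vertex 0.4 3.4 0.4
   vertex 4.0 4.0 0.6
  endloop
 endfacet
 facet normal 0.937 -0.312 0.156
  outer loop
   vertex 4.2 3.8 2.8
   vertex 4.6 5.0 2.8
   vertex 3.0 0.8 4.0
  endloop
 endfacet
 facet normal 0.942 -0.314 -0.114
  outer loop
   vertex 4.2 3.8 2.8
   vertex 4.0 4.0 0.6
   vertex 4.6 5.0 2.8
  endloop
 endfacet
 facet normal -0.573 -0.266 0.775
  outer loop
   vertex 1.8 2.8 3.8
   vertex 0.0 2.6 2.4
   vertex 3.0 0.8 4.0
  endloop
 endfacet
 facet normal -0.532 0.599 0.599
  outer loop
   vertex 1.8 2.8 3.8
   vertex 3.6 3.6 4.6
   vertex 0.0 2.6 2.4
  endloop
 endfacet
 facet normal -0.357 -0.122 0.926
  outer loop
   vertex 1.8 2.8 3.8
   vertex 3.0 0.8 4.0
   vertex 3.6 3.6 4.6
  endloop
 endfacet
 facet normal 0.283 -0.939 -0.195
  outer loop
   vertex 3.2 1.4 1.4
   vertex 3.0 0.8 4.0
   vertex 2.4 1.2 1.2
  endloop
 endfacet
 facet normal 0.311 -0.366 -0.877
  outer loop
   vertex 3.2 1.4 1.4
   vertex 2.4 1.2 1.2
   vertex 4.0 4.0 0.6
  endloop
 endfacet
 facet normal 0.926 -0.377 -0.016
  outer loop
   vertex 3.2 1.4 1.4
   vertex 4.2 3.8 2.8
   vertex 3.0 0.8 4.0
  endloop
 endfacet
 facet normal 0.939 -0.324 -0.115
  outer loop
   vertex 3.2 1.4 1.4
   vertex 4.0 4.0 0.6
   vertex 4.2 3.8 2.8
  endloop
 endfacet
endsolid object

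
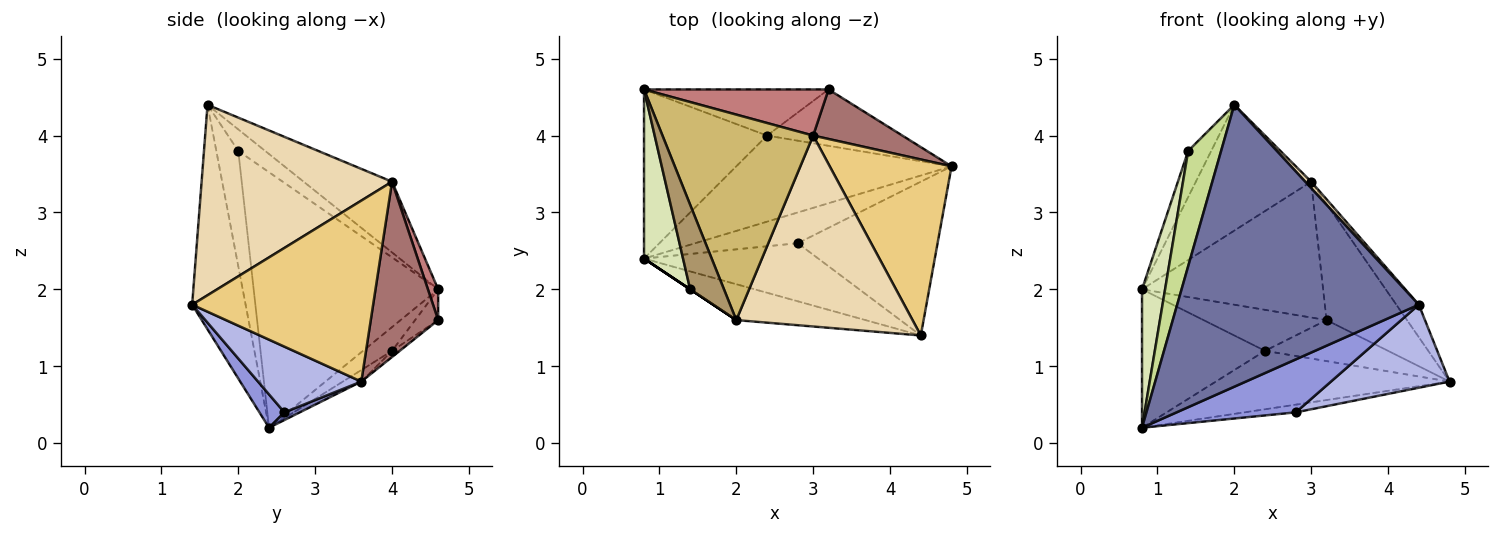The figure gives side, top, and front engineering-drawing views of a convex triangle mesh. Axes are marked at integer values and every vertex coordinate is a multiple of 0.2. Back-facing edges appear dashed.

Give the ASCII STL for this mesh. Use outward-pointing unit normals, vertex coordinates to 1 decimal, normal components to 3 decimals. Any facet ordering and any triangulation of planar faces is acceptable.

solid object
 facet normal -0.214 -0.969 -0.123
  outer loop
   vertex 2.0 1.6 4.4
   vertex 0.8 2.4 0.2
   vertex 4.4 1.4 1.8
  endloop
 endfacet
 facet normal 0.073 0.242 -0.968
  outer loop
   vertex 2.8 2.6 0.4
   vertex 0.8 2.4 0.2
   vertex 4.8 3.6 0.8
  endloop
 endfacet
 facet normal 0.140 -0.667 -0.732
  outer loop
   vertex 2.8 2.6 0.4
   vertex 4.4 1.4 1.8
   vertex 0.8 2.4 0.2
  endloop
 endfacet
 facet normal 0.382 -0.439 -0.813
  outer loop
   vertex 2.8 2.6 0.4
   vertex 4.8 3.6 0.8
   vertex 4.4 1.4 1.8
  endloop
 endfacet
 facet normal -0.044 0.561 -0.827
  outer loop
   vertex 2.4 4.0 1.2
   vertex 4.8 3.6 0.8
   vertex 0.8 2.4 0.2
  endloop
 endfacet
 facet normal -0.148 0.626 -0.765
  outer loop
   vertex 2.4 4.0 1.2
   vertex 0.8 2.4 0.2
   vertex 0.8 4.6 2.0
  endloop
 endfacet
 facet normal -0.555 -0.832 0.000
  outer loop
   vertex 1.4 2.0 3.8
   vertex 0.8 2.4 0.2
   vertex 2.0 1.6 4.4
  endloop
 endfacet
 facet normal -0.981 -0.123 0.150
  outer loop
   vertex 1.4 2.0 3.8
   vertex 0.8 4.6 2.0
   vertex 0.8 2.4 0.2
  endloop
 endfacet
 facet normal -0.488 0.418 0.766
  outer loop
   vertex 1.4 2.0 3.8
   vertex 2.0 1.6 4.4
   vertex 0.8 4.6 2.0
  endloop
 endfacet
 facet normal -0.372 0.485 0.792
  outer loop
   vertex 3.0 4.0 3.4
   vertex 0.8 4.6 2.0
   vertex 2.0 1.6 4.4
  endloop
 endfacet
 facet normal 0.825 0.102 0.556
  outer loop
   vertex 3.0 4.0 3.4
   vertex 4.4 1.4 1.8
   vertex 4.8 3.6 0.8
  endloop
 endfacet
 facet normal 0.734 -0.023 0.679
  outer loop
   vertex 3.0 4.0 3.4
   vertex 2.0 1.6 4.4
   vertex 4.4 1.4 1.8
  endloop
 endfacet
 facet normal 0.611 0.728 0.311
  outer loop
   vertex 3.2 4.6 1.6
   vertex 3.0 4.0 3.4
   vertex 4.8 3.6 0.8
  endloop
 endfacet
 facet normal 0.054 0.946 0.321
  outer loop
   vertex 3.2 4.6 1.6
   vertex 0.8 4.6 2.0
   vertex 3.0 4.0 3.4
  endloop
 endfacet
 facet normal -0.037 0.588 -0.808
  outer loop
   vertex 3.2 4.6 1.6
   vertex 4.8 3.6 0.8
   vertex 2.4 4.0 1.2
  endloop
 endfacet
 facet normal -0.124 0.659 -0.742
  outer loop
   vertex 3.2 4.6 1.6
   vertex 2.4 4.0 1.2
   vertex 0.8 4.6 2.0
  endloop
 endfacet
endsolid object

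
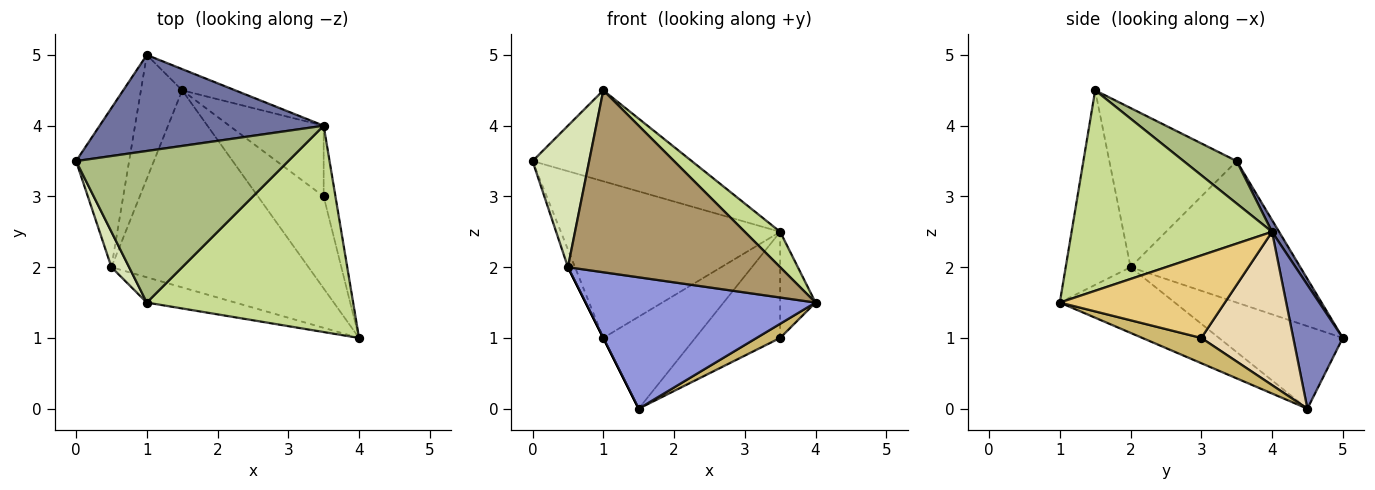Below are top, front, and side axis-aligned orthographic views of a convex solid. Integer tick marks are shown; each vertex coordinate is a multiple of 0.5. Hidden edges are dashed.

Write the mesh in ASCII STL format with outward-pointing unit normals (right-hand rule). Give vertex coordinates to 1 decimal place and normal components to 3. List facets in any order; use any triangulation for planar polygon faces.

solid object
 facet normal 0.027 0.852 0.522
  outer loop
   vertex 3.5 4.0 2.5
   vertex 1.0 5.0 1.0
   vertex 0.0 3.5 3.5
  endloop
 endfacet
 facet normal 0.465 0.863 -0.199
  outer loop
   vertex 3.5 4.0 2.5
   vertex 1.5 4.5 0.0
   vertex 1.0 5.0 1.0
  endloop
 endfacet
 facet normal -0.267 -0.535 -0.802
  outer loop
   vertex 0.5 2.0 2.0
   vertex 1.5 4.5 0.0
   vertex 4.0 1.0 1.5
  endloop
 endfacet
 facet normal -0.936 0.039 -0.351
  outer loop
   vertex 0.5 2.0 2.0
   vertex 0.0 3.5 3.5
   vertex 1.0 5.0 1.0
  endloop
 endfacet
 facet normal -0.894 0.000 -0.447
  outer loop
   vertex 0.5 2.0 2.0
   vertex 1.0 5.0 1.0
   vertex 1.5 4.5 0.0
  endloop
 endfacet
 facet normal 0.169 0.507 0.845
  outer loop
   vertex 1.0 1.5 4.5
   vertex 3.5 4.0 2.5
   vertex 0.0 3.5 3.5
  endloop
 endfacet
 facet normal 0.692 -0.122 0.712
  outer loop
   vertex 1.0 1.5 4.5
   vertex 4.0 1.0 1.5
   vertex 3.5 4.0 2.5
  endloop
 endfacet
 facet normal -0.909 -0.404 0.101
  outer loop
   vertex 1.0 1.5 4.5
   vertex 0.0 3.5 3.5
   vertex 0.5 2.0 2.0
  endloop
 endfacet
 facet normal -0.290 -0.948 -0.132
  outer loop
   vertex 1.0 1.5 4.5
   vertex 0.5 2.0 2.0
   vertex 4.0 1.0 1.5
  endloop
 endfacet
 facet normal 0.355 -0.142 -0.924
  outer loop
   vertex 3.5 3.0 1.0
   vertex 4.0 1.0 1.5
   vertex 1.5 4.5 0.0
  endloop
 endfacet
 facet normal 0.968 0.208 -0.138
  outer loop
   vertex 3.5 3.0 1.0
   vertex 3.5 4.0 2.5
   vertex 4.0 1.0 1.5
  endloop
 endfacet
 facet normal 0.670 0.618 -0.412
  outer loop
   vertex 3.5 3.0 1.0
   vertex 1.5 4.5 0.0
   vertex 3.5 4.0 2.5
  endloop
 endfacet
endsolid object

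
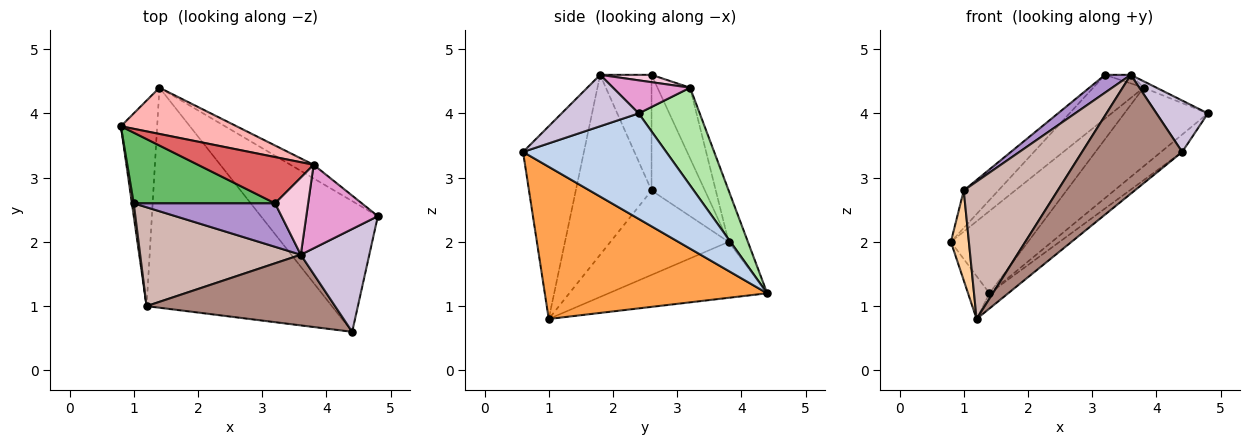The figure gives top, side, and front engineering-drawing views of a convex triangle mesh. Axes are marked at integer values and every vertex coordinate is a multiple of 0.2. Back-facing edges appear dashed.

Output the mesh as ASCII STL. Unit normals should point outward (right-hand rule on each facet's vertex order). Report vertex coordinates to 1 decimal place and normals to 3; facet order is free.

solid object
 facet normal -0.834 0.113 -0.541
  outer loop
   vertex 1.4 4.4 1.2
   vertex 1.2 1.0 0.8
   vertex 0.8 3.8 2.0
  endloop
 endfacet
 facet normal 0.666 0.098 -0.739
  outer loop
   vertex 1.4 4.4 1.2
   vertex 4.8 2.4 4.0
   vertex 4.4 0.6 3.4
  endloop
 endfacet
 facet normal 0.634 0.054 -0.772
  outer loop
   vertex 1.4 4.4 1.2
   vertex 4.4 0.6 3.4
   vertex 1.2 1.0 0.8
  endloop
 endfacet
 facet normal -0.988 -0.150 0.021
  outer loop
   vertex 1.0 2.6 2.8
   vertex 0.8 3.8 2.0
   vertex 1.2 1.0 0.8
  endloop
 endfacet
 facet normal -0.586 0.380 0.716
  outer loop
   vertex 1.0 2.6 2.8
   vertex 3.2 2.6 4.6
   vertex 0.8 3.8 2.0
  endloop
 endfacet
 facet normal 0.584 0.800 -0.138
  outer loop
   vertex 3.8 3.2 4.4
   vertex 4.8 2.4 4.0
   vertex 1.4 4.4 1.2
  endloop
 endfacet
 facet normal -0.406 0.627 0.664
  outer loop
   vertex 3.8 3.2 4.4
   vertex 0.8 3.8 2.0
   vertex 3.2 2.6 4.6
  endloop
 endfacet
 facet normal -0.213 0.852 0.479
  outer loop
   vertex 3.8 3.2 4.4
   vertex 1.4 4.4 1.2
   vertex 0.8 3.8 2.0
  endloop
 endfacet
 facet normal -0.604 -0.302 0.738
  outer loop
   vertex 3.6 1.8 4.6
   vertex 3.2 2.6 4.6
   vertex 1.0 2.6 2.8
  endloop
 endfacet
 facet normal 0.557 -0.371 0.743
  outer loop
   vertex 3.6 1.8 4.6
   vertex 4.4 0.6 3.4
   vertex 4.8 2.4 4.0
  endloop
 endfacet
 facet normal -0.463 -0.762 0.453
  outer loop
   vertex 3.6 1.8 4.6
   vertex 1.2 1.0 0.8
   vertex 4.4 0.6 3.4
  endloop
 endfacet
 facet normal -0.547 -0.679 0.489
  outer loop
   vertex 3.6 1.8 4.6
   vertex 1.0 2.6 2.8
   vertex 1.2 1.0 0.8
  endloop
 endfacet
 facet normal 0.418 0.070 0.906
  outer loop
   vertex 3.6 1.8 4.6
   vertex 4.8 2.4 4.0
   vertex 3.8 3.2 4.4
  endloop
 endfacet
 facet normal 0.216 0.108 0.970
  outer loop
   vertex 3.6 1.8 4.6
   vertex 3.8 3.2 4.4
   vertex 3.2 2.6 4.6
  endloop
 endfacet
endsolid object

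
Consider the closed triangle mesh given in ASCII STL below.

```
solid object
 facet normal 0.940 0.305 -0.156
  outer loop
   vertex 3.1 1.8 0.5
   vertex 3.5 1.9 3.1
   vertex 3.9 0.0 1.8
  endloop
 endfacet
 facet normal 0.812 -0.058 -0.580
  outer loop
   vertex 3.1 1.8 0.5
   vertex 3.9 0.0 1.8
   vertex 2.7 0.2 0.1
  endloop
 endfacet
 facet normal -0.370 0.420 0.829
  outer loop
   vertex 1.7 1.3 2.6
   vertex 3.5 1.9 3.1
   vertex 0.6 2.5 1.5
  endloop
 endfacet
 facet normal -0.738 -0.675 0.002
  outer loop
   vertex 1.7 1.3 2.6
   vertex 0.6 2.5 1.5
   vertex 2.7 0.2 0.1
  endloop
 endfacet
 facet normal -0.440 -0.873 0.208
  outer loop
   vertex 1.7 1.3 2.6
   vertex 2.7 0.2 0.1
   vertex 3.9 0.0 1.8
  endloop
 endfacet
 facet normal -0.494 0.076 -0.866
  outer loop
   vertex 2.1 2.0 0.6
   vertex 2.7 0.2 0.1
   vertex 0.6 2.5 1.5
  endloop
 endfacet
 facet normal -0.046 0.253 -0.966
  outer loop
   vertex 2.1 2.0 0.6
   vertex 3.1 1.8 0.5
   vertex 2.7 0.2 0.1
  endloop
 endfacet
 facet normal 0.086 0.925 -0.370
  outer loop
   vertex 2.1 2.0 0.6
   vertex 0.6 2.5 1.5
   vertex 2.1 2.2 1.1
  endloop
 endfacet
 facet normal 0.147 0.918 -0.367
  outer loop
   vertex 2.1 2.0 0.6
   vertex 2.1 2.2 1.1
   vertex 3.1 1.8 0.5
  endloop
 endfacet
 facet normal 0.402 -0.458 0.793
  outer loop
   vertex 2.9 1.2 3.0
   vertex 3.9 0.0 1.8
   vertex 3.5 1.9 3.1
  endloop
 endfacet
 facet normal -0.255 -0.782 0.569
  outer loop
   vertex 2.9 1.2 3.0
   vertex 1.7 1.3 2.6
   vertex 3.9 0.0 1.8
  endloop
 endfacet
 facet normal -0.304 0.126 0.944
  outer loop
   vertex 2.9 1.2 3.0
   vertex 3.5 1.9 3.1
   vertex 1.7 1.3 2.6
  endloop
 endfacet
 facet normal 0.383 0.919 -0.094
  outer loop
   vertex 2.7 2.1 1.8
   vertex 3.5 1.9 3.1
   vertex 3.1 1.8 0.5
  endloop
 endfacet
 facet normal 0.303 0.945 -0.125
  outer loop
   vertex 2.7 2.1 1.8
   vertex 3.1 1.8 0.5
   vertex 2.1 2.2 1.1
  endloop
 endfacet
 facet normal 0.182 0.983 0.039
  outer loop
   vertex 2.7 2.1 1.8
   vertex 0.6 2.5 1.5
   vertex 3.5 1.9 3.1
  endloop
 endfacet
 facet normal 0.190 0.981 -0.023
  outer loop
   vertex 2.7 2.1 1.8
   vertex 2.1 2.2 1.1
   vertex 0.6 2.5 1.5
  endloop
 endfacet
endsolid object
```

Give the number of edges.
24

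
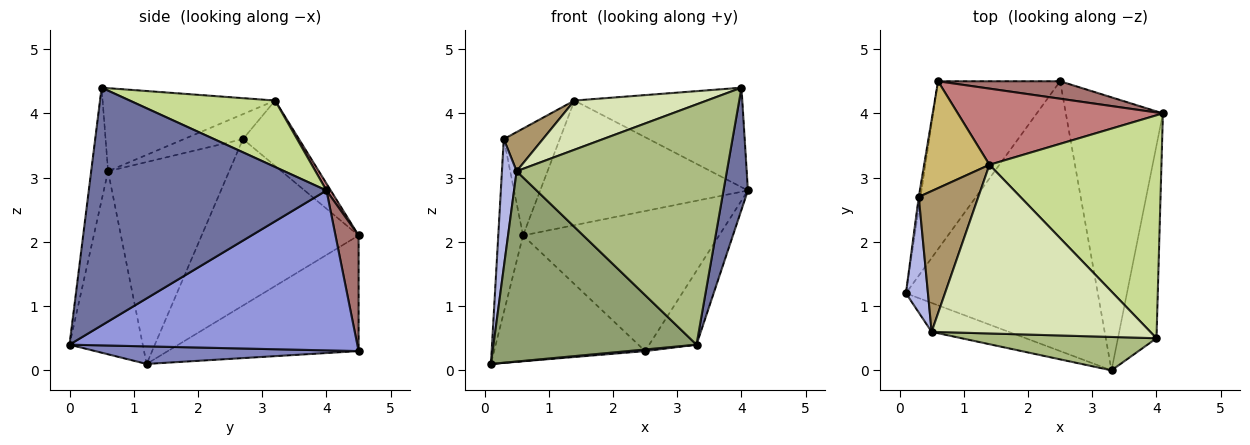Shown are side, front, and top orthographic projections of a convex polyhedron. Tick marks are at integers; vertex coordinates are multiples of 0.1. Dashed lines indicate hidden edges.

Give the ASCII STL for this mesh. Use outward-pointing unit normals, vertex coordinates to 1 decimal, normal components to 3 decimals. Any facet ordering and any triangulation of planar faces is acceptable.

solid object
 facet normal 0.982 -0.101 -0.159
  outer loop
   vertex 4.0 0.5 4.4
   vertex 3.3 0.0 0.4
   vertex 4.1 4.0 2.8
  endloop
 endfacet
 facet normal 0.091 -0.006 -0.996
  outer loop
   vertex 2.5 4.5 0.3
   vertex 3.3 0.0 0.4
   vertex 0.1 1.2 0.1
  endloop
 endfacet
 facet normal 0.846 0.139 -0.514
  outer loop
   vertex 2.5 4.5 0.3
   vertex 4.1 4.0 2.8
   vertex 3.3 0.0 0.4
  endloop
 endfacet
 facet normal -0.987 -0.120 0.108
  outer loop
   vertex 0.5 0.6 3.1
   vertex 0.3 2.7 3.6
   vertex 0.1 1.2 0.1
  endloop
 endfacet
 facet normal -0.336 -0.931 -0.141
  outer loop
   vertex 0.5 0.6 3.1
   vertex 0.1 1.2 0.1
   vertex 3.3 0.0 0.4
  endloop
 endfacet
 facet normal -0.079 -0.987 0.137
  outer loop
   vertex 0.5 0.6 3.1
   vertex 3.3 0.0 0.4
   vertex 4.0 0.5 4.4
  endloop
 endfacet
 facet normal 0.333 0.384 0.861
  outer loop
   vertex 1.4 3.2 4.2
   vertex 4.0 0.5 4.4
   vertex 4.1 4.0 2.8
  endloop
 endfacet
 facet normal -0.343 -0.263 0.902
  outer loop
   vertex 1.4 3.2 4.2
   vertex 0.5 0.6 3.1
   vertex 4.0 0.5 4.4
  endloop
 endfacet
 facet normal -0.374 -0.248 0.893
  outer loop
   vertex 1.4 3.2 4.2
   vertex 0.3 2.7 3.6
   vertex 0.5 0.6 3.1
  endloop
 endfacet
 facet normal -0.577 0.577 0.577
  outer loop
   vertex 0.6 4.5 2.1
   vertex 0.3 2.7 3.6
   vertex 1.4 3.2 4.2
  endloop
 endfacet
 facet normal -0.988 0.156 -0.010
  outer loop
   vertex 0.6 4.5 2.1
   vertex 0.1 1.2 0.1
   vertex 0.3 2.7 3.6
  endloop
 endfacet
 facet normal -0.604 0.478 -0.638
  outer loop
   vertex 0.6 4.5 2.1
   vertex 2.5 4.5 0.3
   vertex 0.1 1.2 0.1
  endloop
 endfacet
 facet normal 0.116 0.986 0.123
  outer loop
   vertex 0.6 4.5 2.1
   vertex 4.1 4.0 2.8
   vertex 2.5 4.5 0.3
  endloop
 endfacet
 facet normal 0.018 0.853 0.521
  outer loop
   vertex 0.6 4.5 2.1
   vertex 1.4 3.2 4.2
   vertex 4.1 4.0 2.8
  endloop
 endfacet
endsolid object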